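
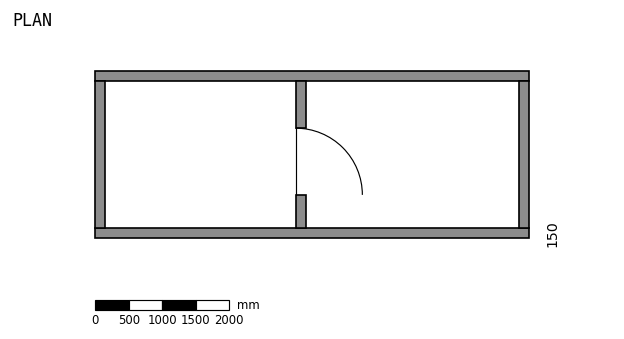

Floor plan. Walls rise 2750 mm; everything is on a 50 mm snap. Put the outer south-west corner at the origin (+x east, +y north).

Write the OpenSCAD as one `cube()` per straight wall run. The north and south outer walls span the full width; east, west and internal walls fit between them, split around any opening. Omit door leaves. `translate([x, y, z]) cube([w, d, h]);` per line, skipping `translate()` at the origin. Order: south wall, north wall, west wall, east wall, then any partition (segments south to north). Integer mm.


cube([6500, 150, 2750]);
translate([0, 2350, 0]) cube([6500, 150, 2750]);
translate([0, 150, 0]) cube([150, 2200, 2750]);
translate([6350, 150, 0]) cube([150, 2200, 2750]);
translate([3000, 150, 0]) cube([150, 500, 2750]);
translate([3000, 1650, 0]) cube([150, 700, 2750]);


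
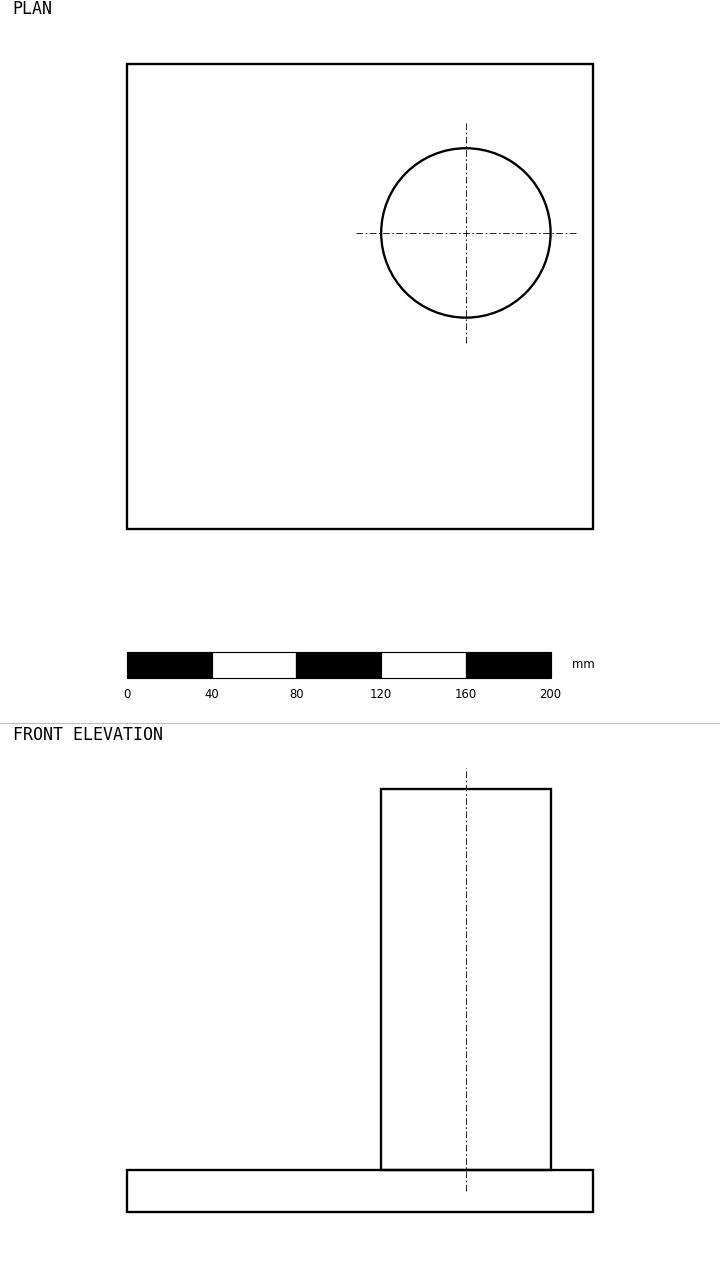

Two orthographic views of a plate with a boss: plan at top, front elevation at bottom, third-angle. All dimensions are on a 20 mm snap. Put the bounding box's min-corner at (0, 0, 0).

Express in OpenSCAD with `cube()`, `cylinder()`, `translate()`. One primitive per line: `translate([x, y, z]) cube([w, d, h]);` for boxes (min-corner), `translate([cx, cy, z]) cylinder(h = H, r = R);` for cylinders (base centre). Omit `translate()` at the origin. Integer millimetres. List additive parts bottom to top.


cube([220, 220, 20]);
translate([160, 140, 20]) cylinder(h = 180, r = 40);


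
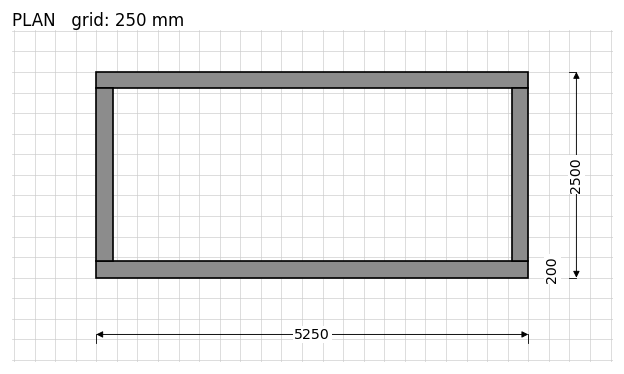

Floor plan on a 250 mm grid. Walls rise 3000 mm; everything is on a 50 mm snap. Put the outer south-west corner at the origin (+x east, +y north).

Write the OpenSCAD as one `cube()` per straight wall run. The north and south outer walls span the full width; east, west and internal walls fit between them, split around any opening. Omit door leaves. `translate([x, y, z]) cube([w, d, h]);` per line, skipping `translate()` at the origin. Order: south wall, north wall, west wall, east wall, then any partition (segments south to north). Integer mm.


cube([5250, 200, 3000]);
translate([0, 2300, 0]) cube([5250, 200, 3000]);
translate([0, 200, 0]) cube([200, 2100, 3000]);
translate([5050, 200, 0]) cube([200, 2100, 3000]);


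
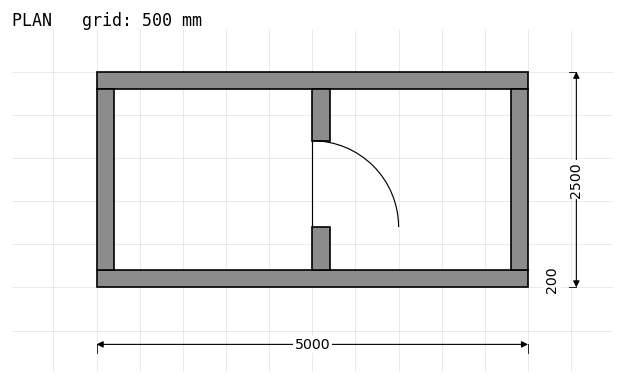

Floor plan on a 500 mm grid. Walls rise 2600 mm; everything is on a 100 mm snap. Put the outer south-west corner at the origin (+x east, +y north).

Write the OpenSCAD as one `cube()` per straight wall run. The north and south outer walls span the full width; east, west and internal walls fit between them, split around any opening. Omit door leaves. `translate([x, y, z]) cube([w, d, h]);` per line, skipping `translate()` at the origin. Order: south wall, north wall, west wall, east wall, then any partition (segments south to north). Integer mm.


cube([5000, 200, 2600]);
translate([0, 2300, 0]) cube([5000, 200, 2600]);
translate([0, 200, 0]) cube([200, 2100, 2600]);
translate([4800, 200, 0]) cube([200, 2100, 2600]);
translate([2500, 200, 0]) cube([200, 500, 2600]);
translate([2500, 1700, 0]) cube([200, 600, 2600]);


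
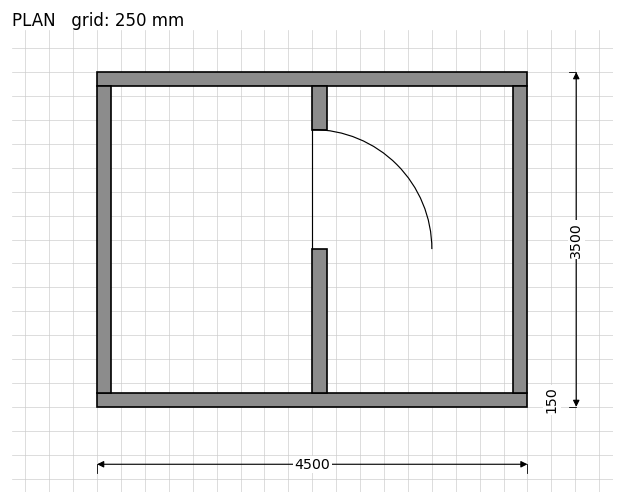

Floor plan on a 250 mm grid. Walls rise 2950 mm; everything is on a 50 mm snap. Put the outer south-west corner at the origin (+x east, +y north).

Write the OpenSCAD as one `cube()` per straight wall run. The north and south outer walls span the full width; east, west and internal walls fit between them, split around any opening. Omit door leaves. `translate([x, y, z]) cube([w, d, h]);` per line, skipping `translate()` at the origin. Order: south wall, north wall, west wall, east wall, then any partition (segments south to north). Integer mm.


cube([4500, 150, 2950]);
translate([0, 3350, 0]) cube([4500, 150, 2950]);
translate([0, 150, 0]) cube([150, 3200, 2950]);
translate([4350, 150, 0]) cube([150, 3200, 2950]);
translate([2250, 150, 0]) cube([150, 1500, 2950]);
translate([2250, 2900, 0]) cube([150, 450, 2950]);


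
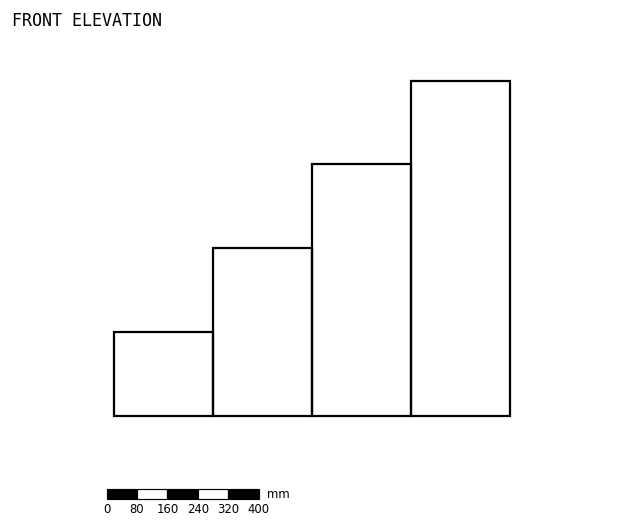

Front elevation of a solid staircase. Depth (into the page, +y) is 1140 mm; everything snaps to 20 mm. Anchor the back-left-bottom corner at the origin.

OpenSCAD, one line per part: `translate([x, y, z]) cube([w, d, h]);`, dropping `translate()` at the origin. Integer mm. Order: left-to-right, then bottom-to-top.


cube([260, 1140, 220]);
translate([260, 0, 0]) cube([260, 1140, 440]);
translate([520, 0, 0]) cube([260, 1140, 660]);
translate([780, 0, 0]) cube([260, 1140, 880]);


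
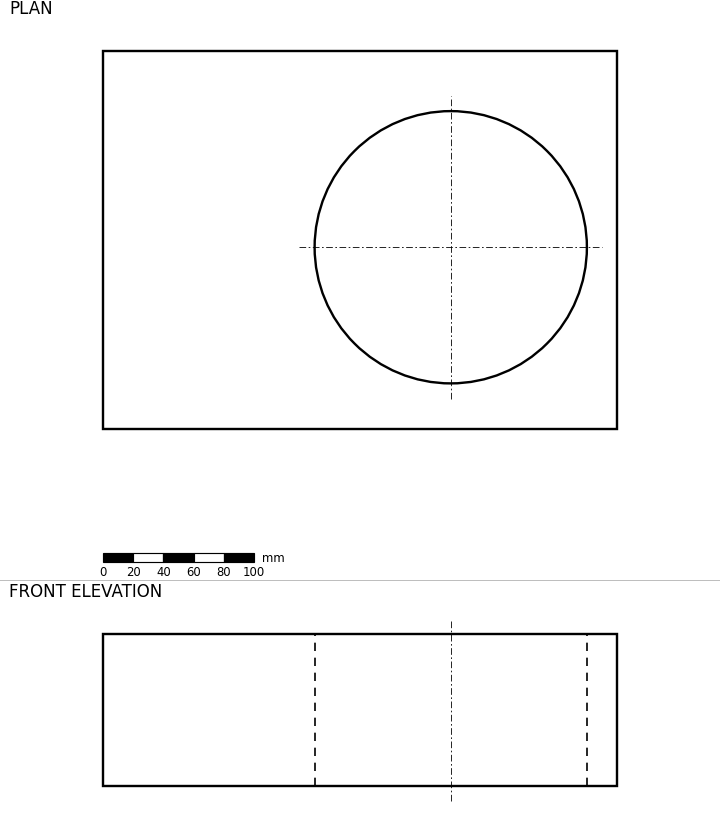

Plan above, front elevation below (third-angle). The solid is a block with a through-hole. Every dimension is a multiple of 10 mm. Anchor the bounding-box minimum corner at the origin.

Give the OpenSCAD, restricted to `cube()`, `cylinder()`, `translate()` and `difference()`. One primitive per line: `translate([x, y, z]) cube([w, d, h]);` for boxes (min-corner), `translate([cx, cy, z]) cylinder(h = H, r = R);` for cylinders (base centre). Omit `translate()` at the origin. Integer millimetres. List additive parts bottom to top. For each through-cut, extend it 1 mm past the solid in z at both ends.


difference() {
  cube([340, 250, 100]);
  translate([230, 120, -1]) cylinder(h = 102, r = 90);
}


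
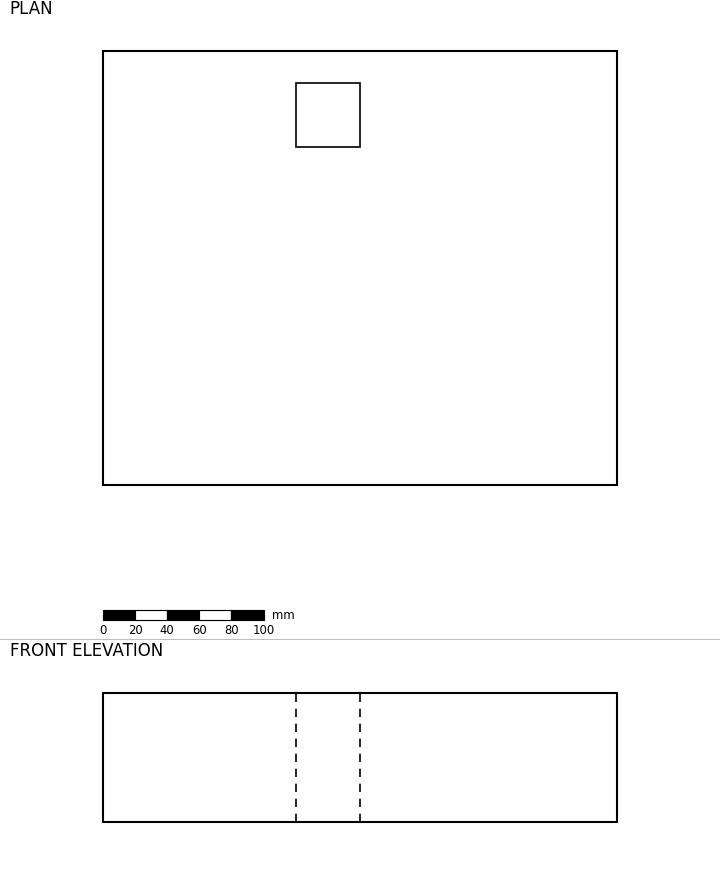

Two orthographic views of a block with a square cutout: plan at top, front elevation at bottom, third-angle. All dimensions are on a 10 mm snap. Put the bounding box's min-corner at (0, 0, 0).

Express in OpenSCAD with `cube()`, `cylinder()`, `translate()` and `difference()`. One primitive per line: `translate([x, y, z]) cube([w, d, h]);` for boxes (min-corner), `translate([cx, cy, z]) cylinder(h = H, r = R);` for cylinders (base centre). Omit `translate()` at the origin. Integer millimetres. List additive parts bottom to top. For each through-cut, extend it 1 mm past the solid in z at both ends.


difference() {
  cube([320, 270, 80]);
  translate([120, 210, -1]) cube([40, 40, 82]);
}


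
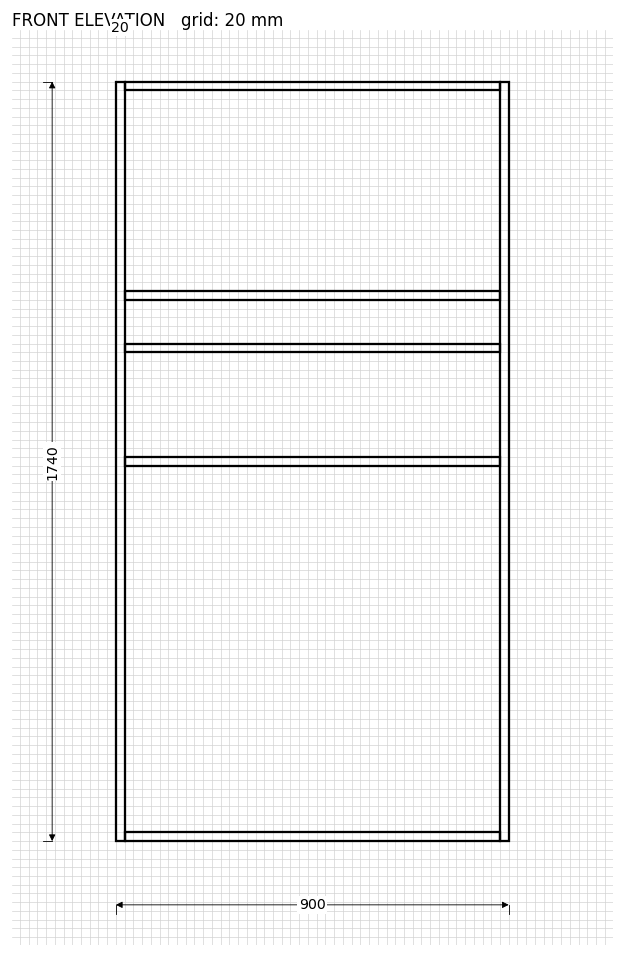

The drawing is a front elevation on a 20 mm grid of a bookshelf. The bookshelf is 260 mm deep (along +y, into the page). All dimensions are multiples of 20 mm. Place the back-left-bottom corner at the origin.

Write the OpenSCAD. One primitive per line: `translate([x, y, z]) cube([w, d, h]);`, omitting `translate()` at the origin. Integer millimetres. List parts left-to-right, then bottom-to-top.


cube([20, 260, 1740]);
translate([20, 0, 0]) cube([860, 260, 20]);
translate([20, 0, 860]) cube([860, 260, 20]);
translate([20, 0, 1120]) cube([860, 260, 20]);
translate([20, 0, 1240]) cube([860, 260, 20]);
translate([20, 0, 1720]) cube([860, 260, 20]);
translate([880, 0, 0]) cube([20, 260, 1740]);


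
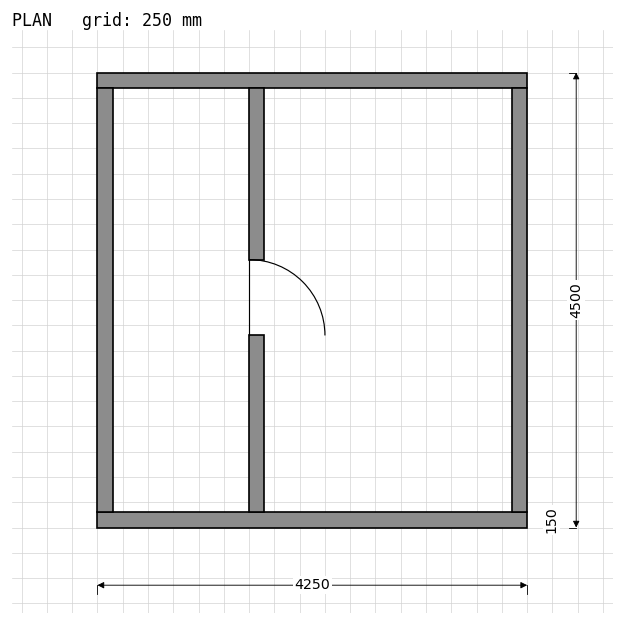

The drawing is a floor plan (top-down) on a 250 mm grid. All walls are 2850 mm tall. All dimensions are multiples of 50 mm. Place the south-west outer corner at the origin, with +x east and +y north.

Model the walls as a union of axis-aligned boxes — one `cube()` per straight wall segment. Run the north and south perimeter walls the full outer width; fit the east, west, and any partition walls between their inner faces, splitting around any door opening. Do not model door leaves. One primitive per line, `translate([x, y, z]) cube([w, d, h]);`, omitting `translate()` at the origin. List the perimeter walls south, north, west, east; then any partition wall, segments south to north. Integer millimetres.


cube([4250, 150, 2850]);
translate([0, 4350, 0]) cube([4250, 150, 2850]);
translate([0, 150, 0]) cube([150, 4200, 2850]);
translate([4100, 150, 0]) cube([150, 4200, 2850]);
translate([1500, 150, 0]) cube([150, 1750, 2850]);
translate([1500, 2650, 0]) cube([150, 1700, 2850]);


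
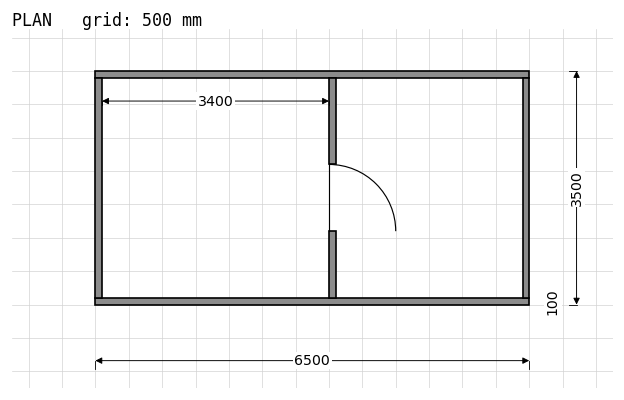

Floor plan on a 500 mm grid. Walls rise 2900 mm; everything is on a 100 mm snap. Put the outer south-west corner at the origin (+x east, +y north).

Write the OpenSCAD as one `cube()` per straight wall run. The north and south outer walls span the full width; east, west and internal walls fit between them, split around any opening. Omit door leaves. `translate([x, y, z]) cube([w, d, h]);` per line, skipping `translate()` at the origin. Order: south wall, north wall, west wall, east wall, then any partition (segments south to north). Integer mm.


cube([6500, 100, 2900]);
translate([0, 3400, 0]) cube([6500, 100, 2900]);
translate([0, 100, 0]) cube([100, 3300, 2900]);
translate([6400, 100, 0]) cube([100, 3300, 2900]);
translate([3500, 100, 0]) cube([100, 1000, 2900]);
translate([3500, 2100, 0]) cube([100, 1300, 2900]);


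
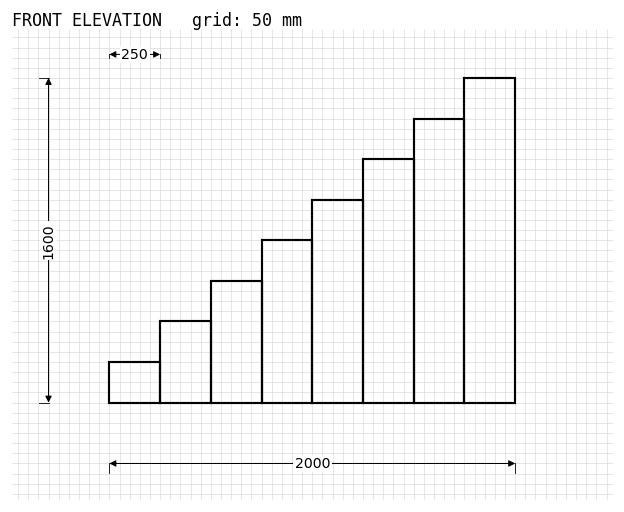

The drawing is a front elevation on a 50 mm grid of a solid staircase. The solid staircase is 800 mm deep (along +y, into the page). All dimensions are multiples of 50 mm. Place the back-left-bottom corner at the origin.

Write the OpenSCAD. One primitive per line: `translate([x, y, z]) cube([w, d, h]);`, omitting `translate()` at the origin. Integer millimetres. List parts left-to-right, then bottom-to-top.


cube([250, 800, 200]);
translate([250, 0, 0]) cube([250, 800, 400]);
translate([500, 0, 0]) cube([250, 800, 600]);
translate([750, 0, 0]) cube([250, 800, 800]);
translate([1000, 0, 0]) cube([250, 800, 1000]);
translate([1250, 0, 0]) cube([250, 800, 1200]);
translate([1500, 0, 0]) cube([250, 800, 1400]);
translate([1750, 0, 0]) cube([250, 800, 1600]);


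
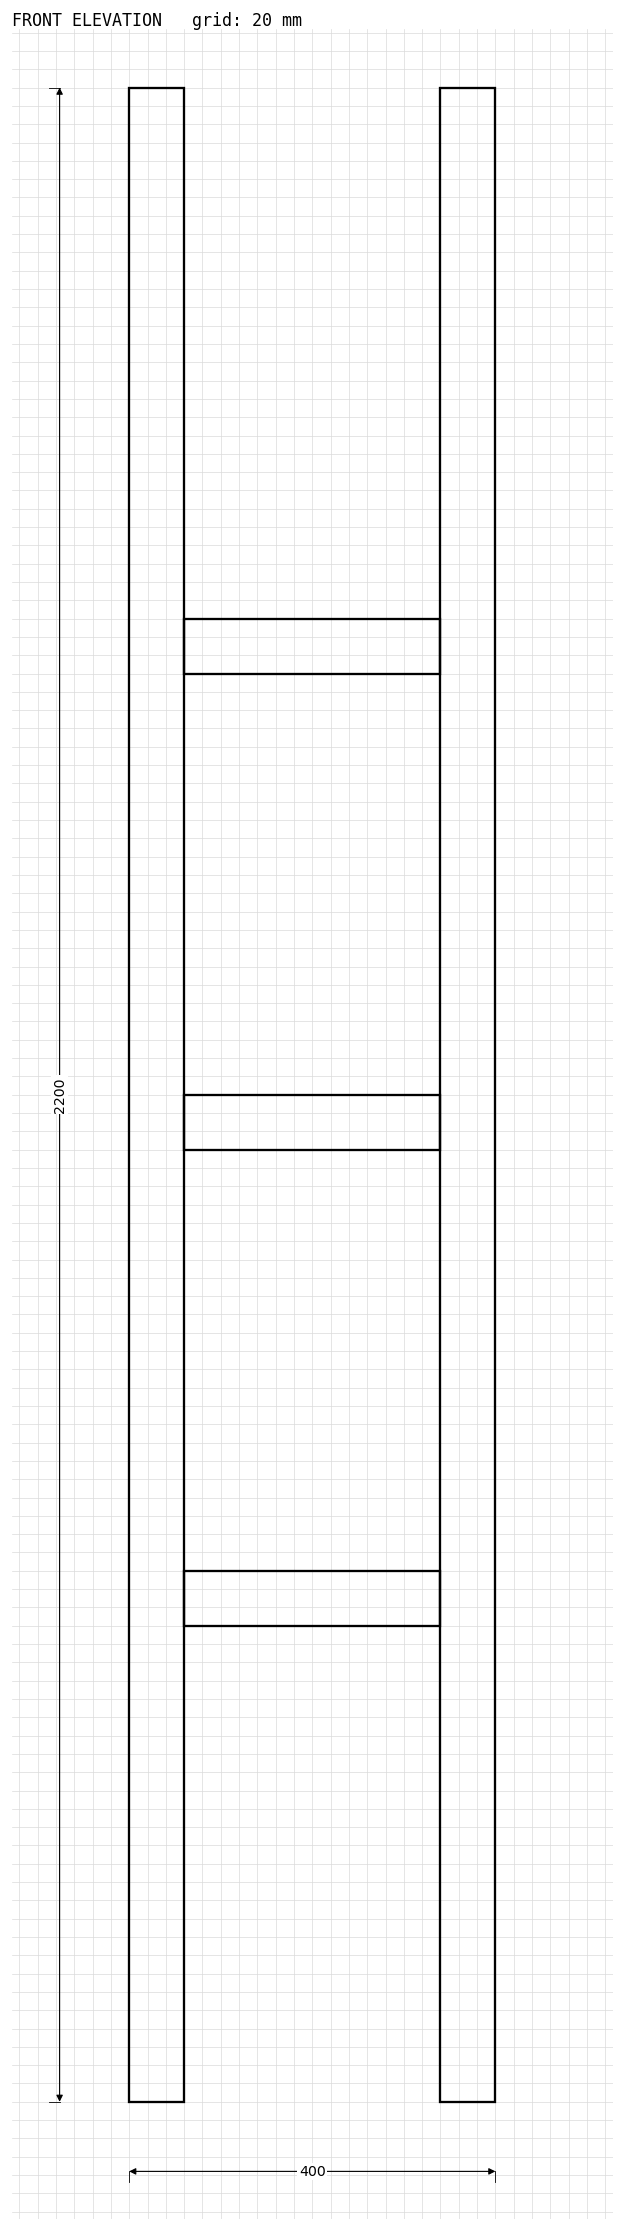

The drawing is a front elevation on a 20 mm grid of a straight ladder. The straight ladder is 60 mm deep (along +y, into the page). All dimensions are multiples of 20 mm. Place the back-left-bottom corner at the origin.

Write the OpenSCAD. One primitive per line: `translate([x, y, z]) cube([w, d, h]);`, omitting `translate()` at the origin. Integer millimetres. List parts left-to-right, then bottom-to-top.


cube([60, 60, 2200]);
translate([60, 0, 520]) cube([280, 60, 60]);
translate([60, 0, 1040]) cube([280, 60, 60]);
translate([60, 0, 1560]) cube([280, 60, 60]);
translate([340, 0, 0]) cube([60, 60, 2200]);


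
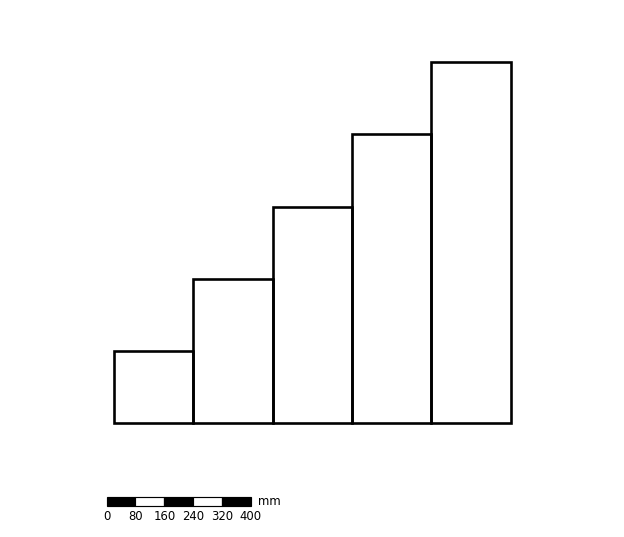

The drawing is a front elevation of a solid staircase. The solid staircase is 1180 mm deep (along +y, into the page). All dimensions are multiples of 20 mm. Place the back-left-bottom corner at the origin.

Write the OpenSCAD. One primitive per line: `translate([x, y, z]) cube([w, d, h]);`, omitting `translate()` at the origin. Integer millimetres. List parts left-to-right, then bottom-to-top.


cube([220, 1180, 200]);
translate([220, 0, 0]) cube([220, 1180, 400]);
translate([440, 0, 0]) cube([220, 1180, 600]);
translate([660, 0, 0]) cube([220, 1180, 800]);
translate([880, 0, 0]) cube([220, 1180, 1000]);


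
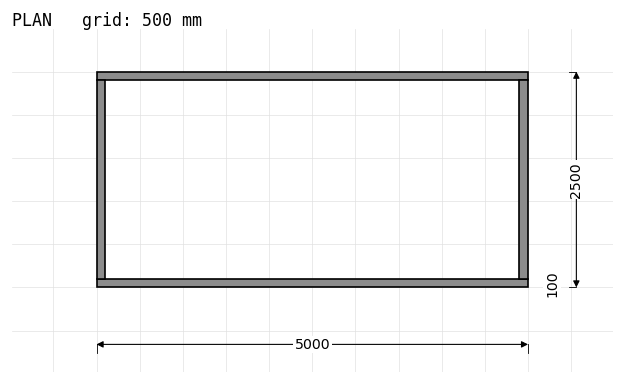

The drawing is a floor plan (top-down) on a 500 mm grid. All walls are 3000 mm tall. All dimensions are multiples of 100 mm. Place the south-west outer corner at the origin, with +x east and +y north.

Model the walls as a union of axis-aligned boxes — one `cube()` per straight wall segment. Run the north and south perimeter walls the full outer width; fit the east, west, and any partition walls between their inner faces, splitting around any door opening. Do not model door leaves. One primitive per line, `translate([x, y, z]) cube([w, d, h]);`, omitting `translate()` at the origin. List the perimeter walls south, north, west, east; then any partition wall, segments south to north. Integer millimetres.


cube([5000, 100, 3000]);
translate([0, 2400, 0]) cube([5000, 100, 3000]);
translate([0, 100, 0]) cube([100, 2300, 3000]);
translate([4900, 100, 0]) cube([100, 2300, 3000]);


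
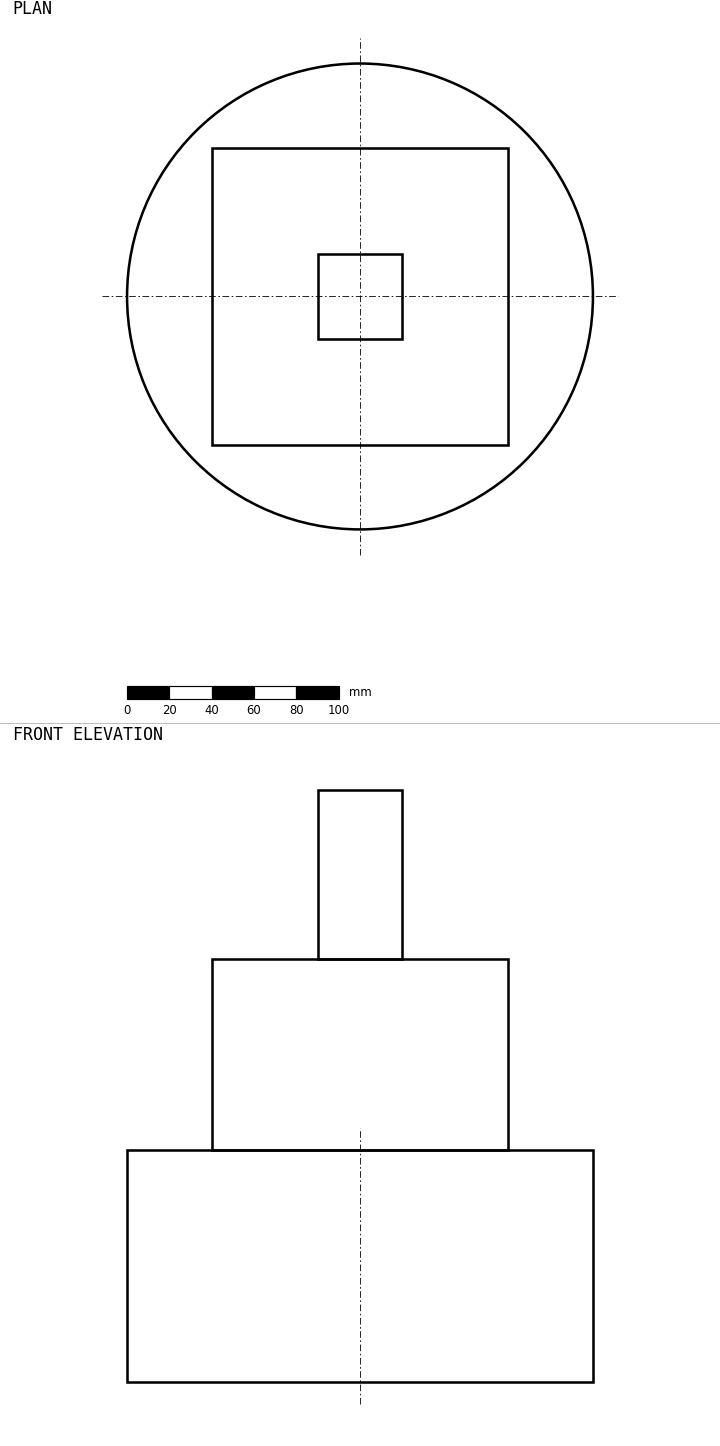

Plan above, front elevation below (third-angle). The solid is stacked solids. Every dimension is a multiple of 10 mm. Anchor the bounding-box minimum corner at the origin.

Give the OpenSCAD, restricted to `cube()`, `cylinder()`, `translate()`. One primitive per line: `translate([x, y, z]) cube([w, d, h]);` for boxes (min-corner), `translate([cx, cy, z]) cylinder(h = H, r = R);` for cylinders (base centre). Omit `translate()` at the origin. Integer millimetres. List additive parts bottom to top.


translate([110, 110, 0]) cylinder(h = 110, r = 110);
translate([40, 40, 110]) cube([140, 140, 90]);
translate([90, 90, 200]) cube([40, 40, 80]);


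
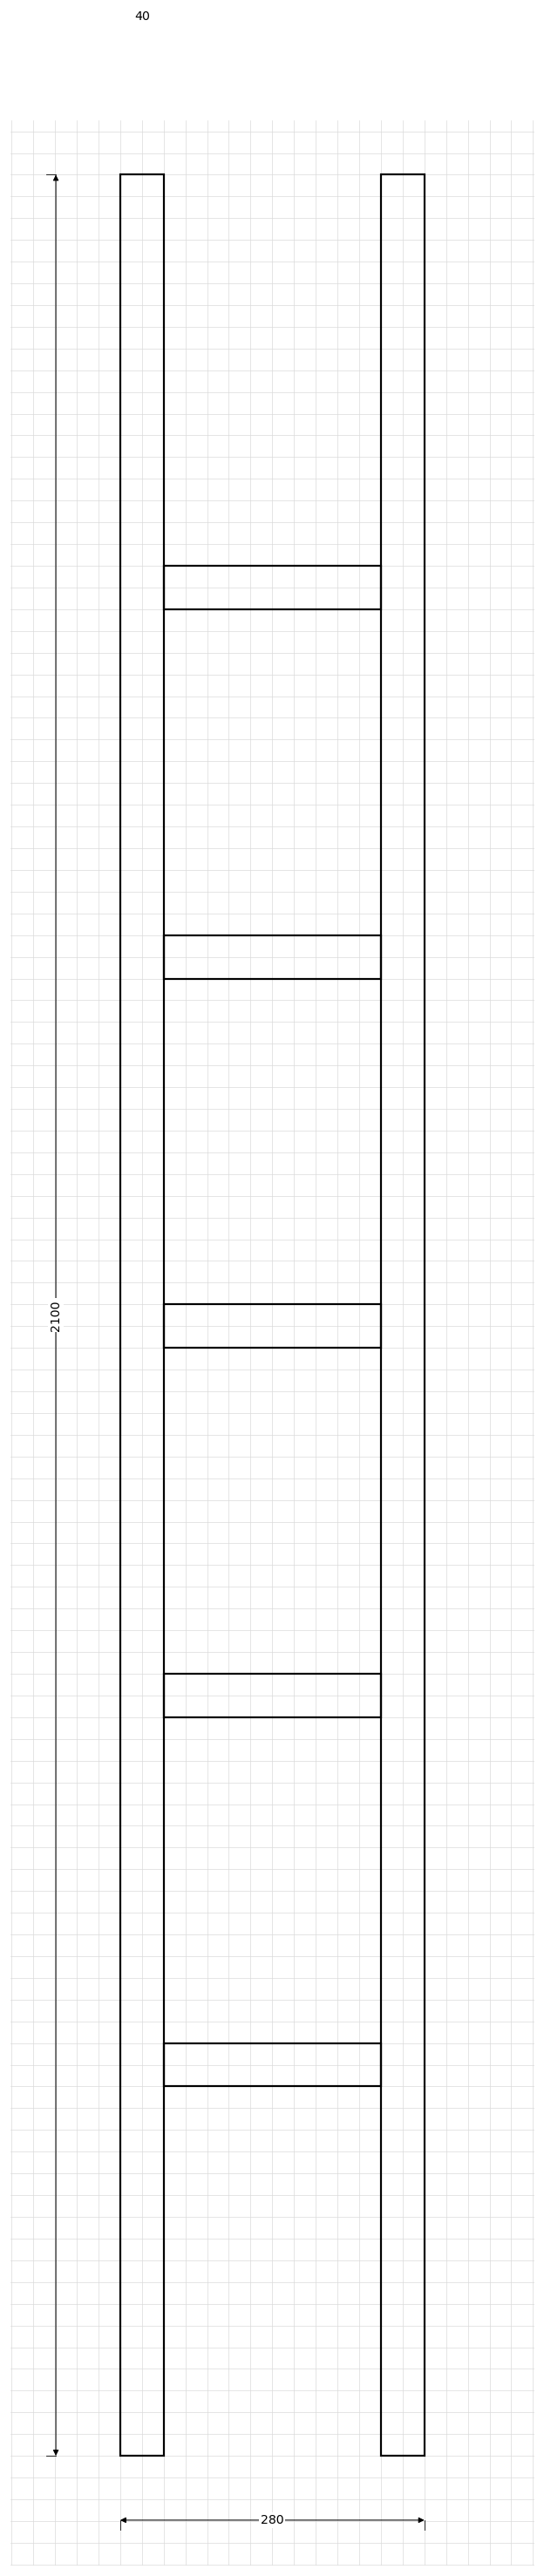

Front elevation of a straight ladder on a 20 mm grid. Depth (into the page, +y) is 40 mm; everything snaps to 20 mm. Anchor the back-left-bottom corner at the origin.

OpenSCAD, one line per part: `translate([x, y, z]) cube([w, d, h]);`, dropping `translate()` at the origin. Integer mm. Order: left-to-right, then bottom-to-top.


cube([40, 40, 2100]);
translate([40, 0, 340]) cube([200, 40, 40]);
translate([40, 0, 680]) cube([200, 40, 40]);
translate([40, 0, 1020]) cube([200, 40, 40]);
translate([40, 0, 1360]) cube([200, 40, 40]);
translate([40, 0, 1700]) cube([200, 40, 40]);
translate([240, 0, 0]) cube([40, 40, 2100]);


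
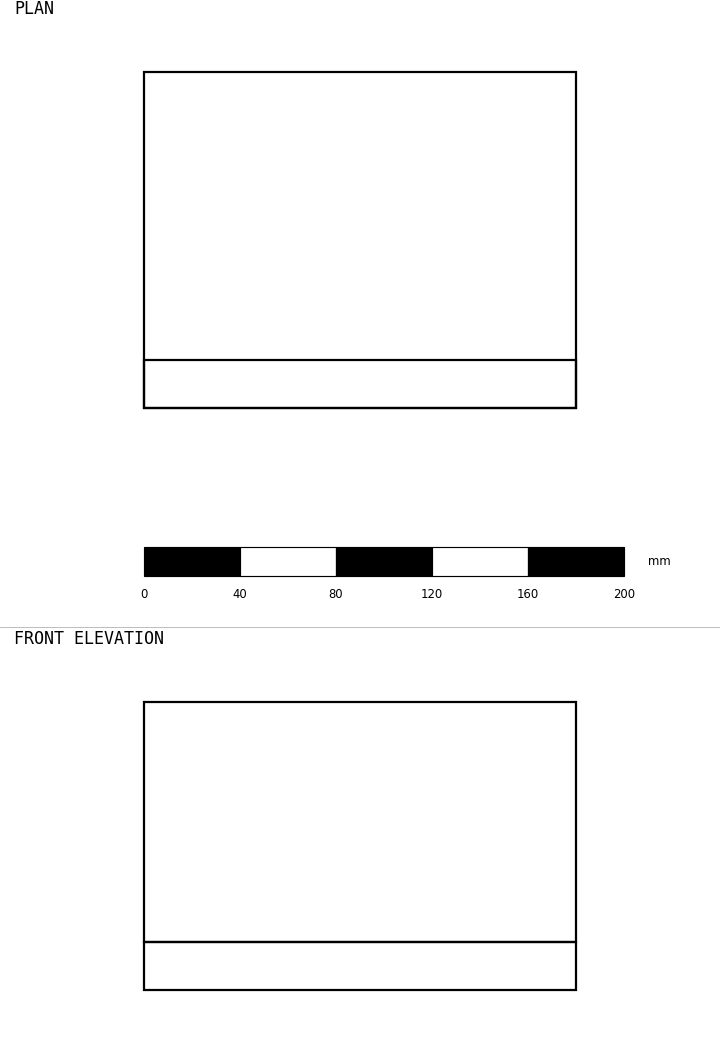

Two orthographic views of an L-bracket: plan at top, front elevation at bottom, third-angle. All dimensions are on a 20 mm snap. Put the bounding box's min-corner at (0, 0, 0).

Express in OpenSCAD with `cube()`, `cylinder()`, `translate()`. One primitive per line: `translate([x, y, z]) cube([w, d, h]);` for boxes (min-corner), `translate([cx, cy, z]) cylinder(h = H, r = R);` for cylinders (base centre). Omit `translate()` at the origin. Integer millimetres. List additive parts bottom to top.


cube([180, 140, 20]);
translate([0, 0, 20]) cube([180, 20, 100]);


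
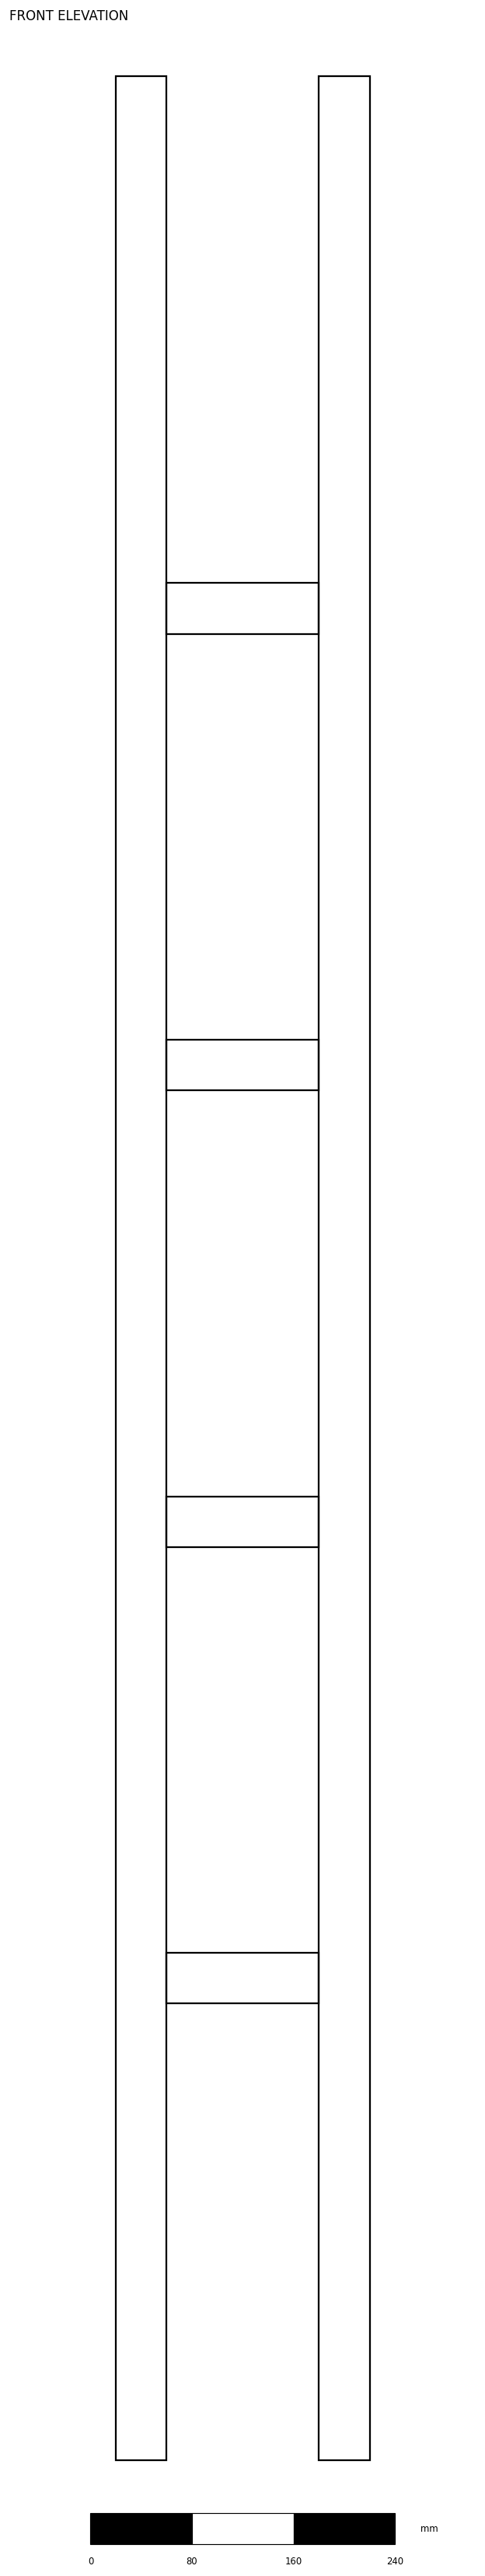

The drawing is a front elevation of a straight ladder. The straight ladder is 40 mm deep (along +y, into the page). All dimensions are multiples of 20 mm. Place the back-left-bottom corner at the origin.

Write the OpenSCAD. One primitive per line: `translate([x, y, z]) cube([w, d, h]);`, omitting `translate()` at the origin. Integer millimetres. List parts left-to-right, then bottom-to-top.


cube([40, 40, 1880]);
translate([40, 0, 360]) cube([120, 40, 40]);
translate([40, 0, 720]) cube([120, 40, 40]);
translate([40, 0, 1080]) cube([120, 40, 40]);
translate([40, 0, 1440]) cube([120, 40, 40]);
translate([160, 0, 0]) cube([40, 40, 1880]);


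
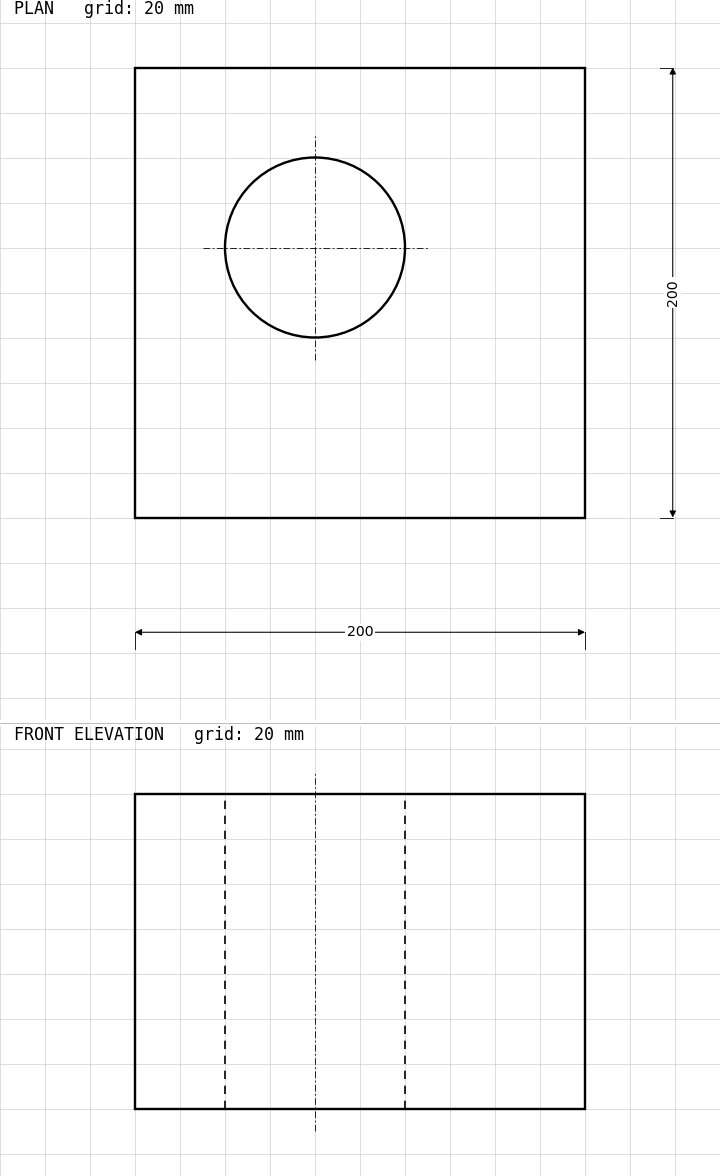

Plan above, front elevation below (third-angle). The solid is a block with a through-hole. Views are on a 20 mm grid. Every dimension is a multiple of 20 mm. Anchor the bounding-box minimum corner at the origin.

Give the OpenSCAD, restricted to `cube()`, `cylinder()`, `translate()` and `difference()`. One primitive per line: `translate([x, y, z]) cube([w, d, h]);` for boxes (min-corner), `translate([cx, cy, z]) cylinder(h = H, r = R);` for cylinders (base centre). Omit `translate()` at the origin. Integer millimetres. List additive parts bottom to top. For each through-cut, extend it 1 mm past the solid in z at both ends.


difference() {
  cube([200, 200, 140]);
  translate([80, 120, -1]) cylinder(h = 142, r = 40);
}


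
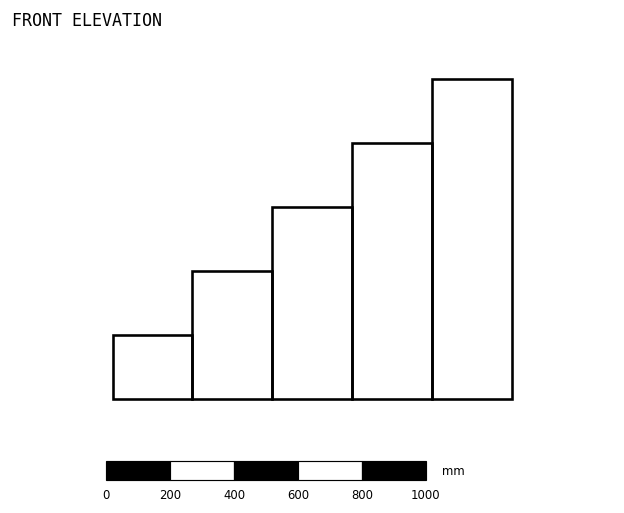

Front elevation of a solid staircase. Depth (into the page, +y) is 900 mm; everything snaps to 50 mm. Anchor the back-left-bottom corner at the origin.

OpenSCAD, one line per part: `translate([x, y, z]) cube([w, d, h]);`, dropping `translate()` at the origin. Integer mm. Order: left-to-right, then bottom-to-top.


cube([250, 900, 200]);
translate([250, 0, 0]) cube([250, 900, 400]);
translate([500, 0, 0]) cube([250, 900, 600]);
translate([750, 0, 0]) cube([250, 900, 800]);
translate([1000, 0, 0]) cube([250, 900, 1000]);


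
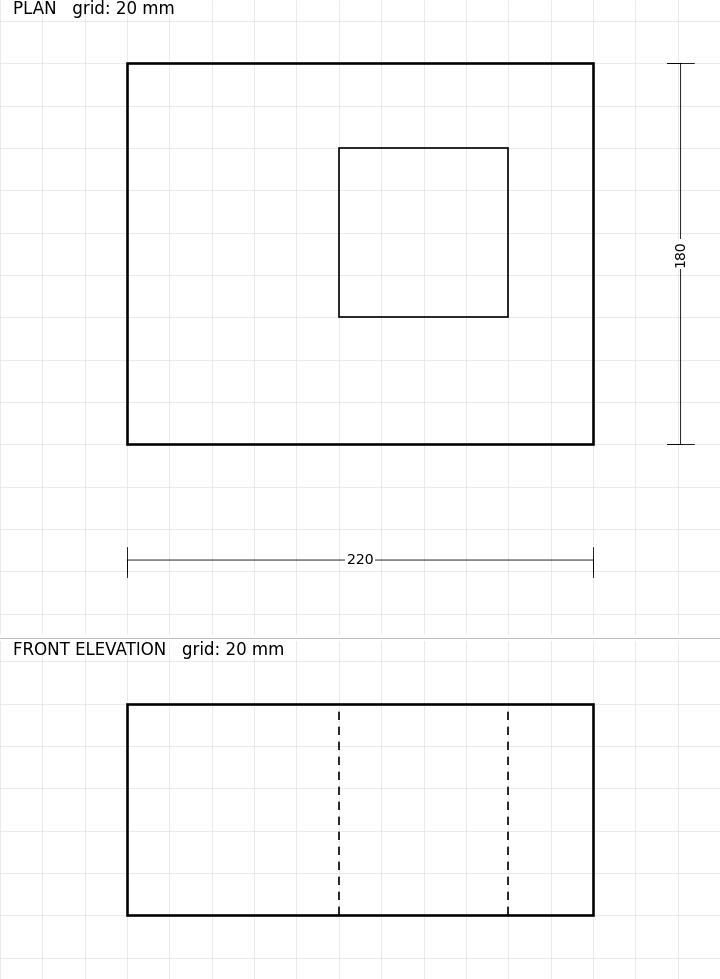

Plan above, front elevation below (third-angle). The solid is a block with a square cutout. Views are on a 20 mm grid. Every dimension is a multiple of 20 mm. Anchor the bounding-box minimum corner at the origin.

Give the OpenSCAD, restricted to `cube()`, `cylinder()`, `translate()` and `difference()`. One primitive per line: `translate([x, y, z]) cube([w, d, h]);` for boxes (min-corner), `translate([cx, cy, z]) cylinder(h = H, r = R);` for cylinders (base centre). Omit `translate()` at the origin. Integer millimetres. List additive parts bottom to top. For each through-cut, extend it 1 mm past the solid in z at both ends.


difference() {
  cube([220, 180, 100]);
  translate([100, 60, -1]) cube([80, 80, 102]);
}


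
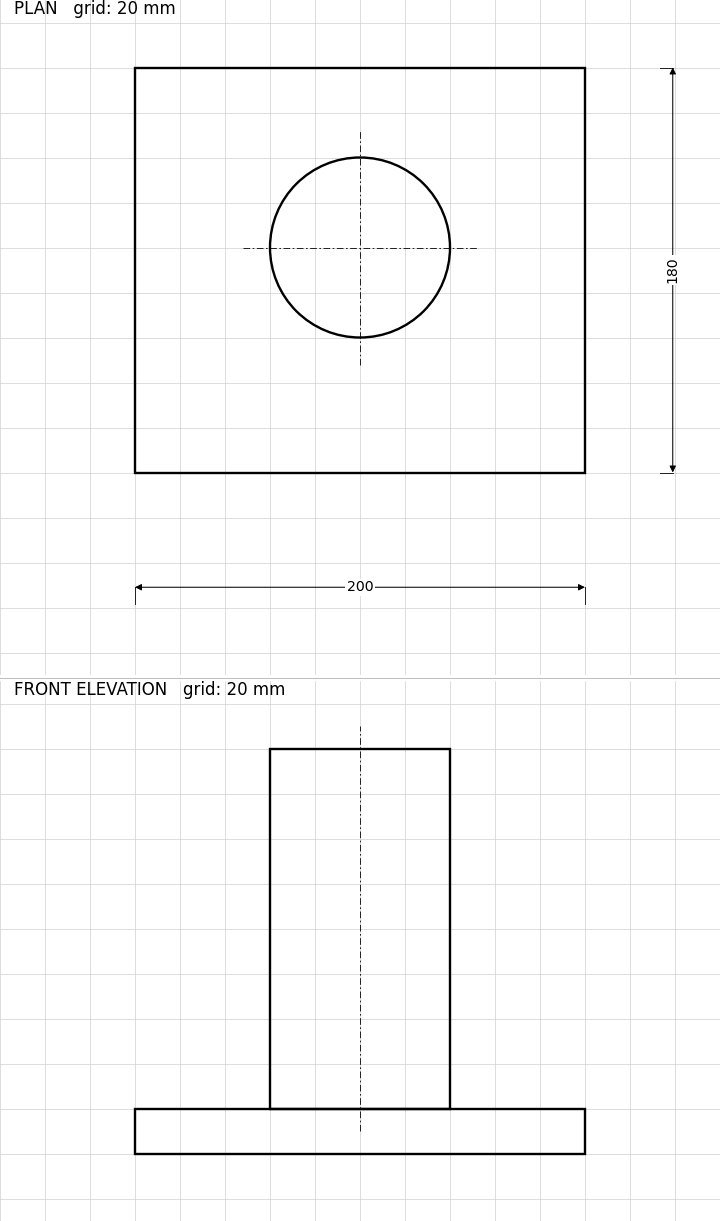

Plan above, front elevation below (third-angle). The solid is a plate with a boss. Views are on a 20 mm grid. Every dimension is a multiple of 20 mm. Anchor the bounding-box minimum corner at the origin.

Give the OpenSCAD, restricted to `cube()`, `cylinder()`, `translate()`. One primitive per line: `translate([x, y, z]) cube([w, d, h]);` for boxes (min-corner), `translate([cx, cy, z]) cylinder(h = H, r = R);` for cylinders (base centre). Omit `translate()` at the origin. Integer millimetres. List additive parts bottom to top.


cube([200, 180, 20]);
translate([100, 100, 20]) cylinder(h = 160, r = 40);


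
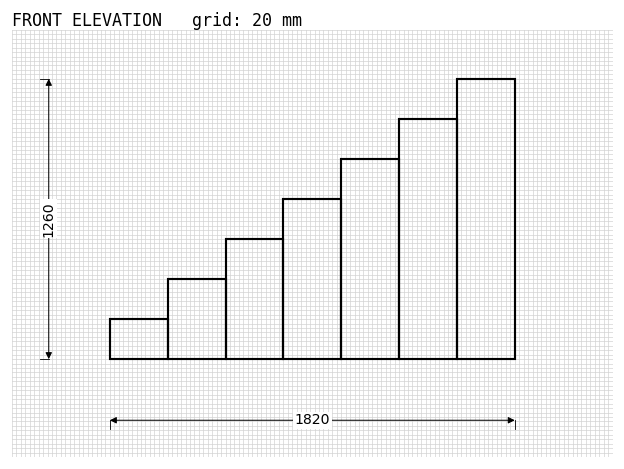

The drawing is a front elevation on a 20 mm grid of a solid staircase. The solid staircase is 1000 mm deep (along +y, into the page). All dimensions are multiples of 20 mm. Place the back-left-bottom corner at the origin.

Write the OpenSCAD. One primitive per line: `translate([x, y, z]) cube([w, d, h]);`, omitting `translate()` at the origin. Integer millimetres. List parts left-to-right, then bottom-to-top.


cube([260, 1000, 180]);
translate([260, 0, 0]) cube([260, 1000, 360]);
translate([520, 0, 0]) cube([260, 1000, 540]);
translate([780, 0, 0]) cube([260, 1000, 720]);
translate([1040, 0, 0]) cube([260, 1000, 900]);
translate([1300, 0, 0]) cube([260, 1000, 1080]);
translate([1560, 0, 0]) cube([260, 1000, 1260]);


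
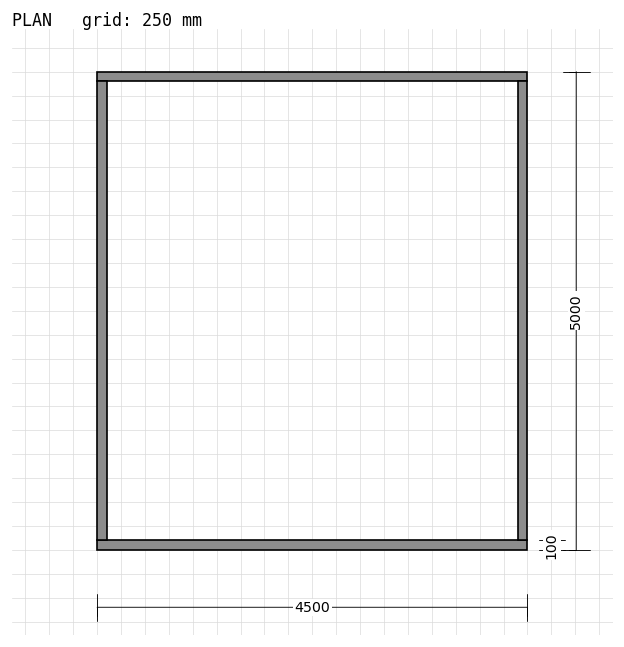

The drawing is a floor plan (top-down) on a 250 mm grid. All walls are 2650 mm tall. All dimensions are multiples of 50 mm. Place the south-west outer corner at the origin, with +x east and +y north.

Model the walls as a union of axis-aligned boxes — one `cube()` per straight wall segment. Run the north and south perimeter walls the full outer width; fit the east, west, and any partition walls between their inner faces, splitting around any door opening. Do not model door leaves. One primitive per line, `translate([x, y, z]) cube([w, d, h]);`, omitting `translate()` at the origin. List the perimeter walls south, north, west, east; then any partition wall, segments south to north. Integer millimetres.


cube([4500, 100, 2650]);
translate([0, 4900, 0]) cube([4500, 100, 2650]);
translate([0, 100, 0]) cube([100, 4800, 2650]);
translate([4400, 100, 0]) cube([100, 4800, 2650]);


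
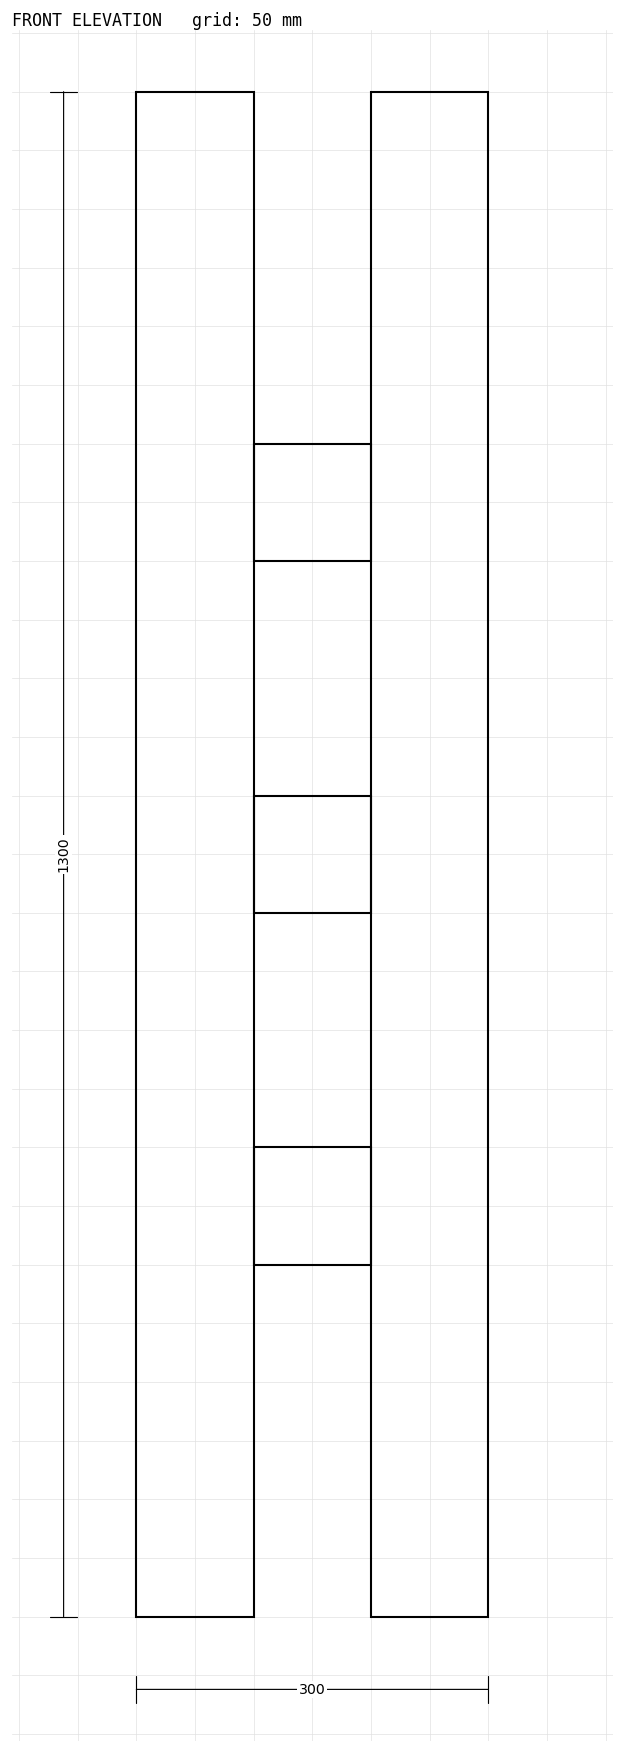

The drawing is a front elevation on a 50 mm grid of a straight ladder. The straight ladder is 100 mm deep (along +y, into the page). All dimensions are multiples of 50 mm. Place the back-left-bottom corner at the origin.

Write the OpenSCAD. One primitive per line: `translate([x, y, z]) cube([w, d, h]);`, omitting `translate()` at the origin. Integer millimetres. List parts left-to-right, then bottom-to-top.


cube([100, 100, 1300]);
translate([100, 0, 300]) cube([100, 100, 100]);
translate([100, 0, 600]) cube([100, 100, 100]);
translate([100, 0, 900]) cube([100, 100, 100]);
translate([200, 0, 0]) cube([100, 100, 1300]);


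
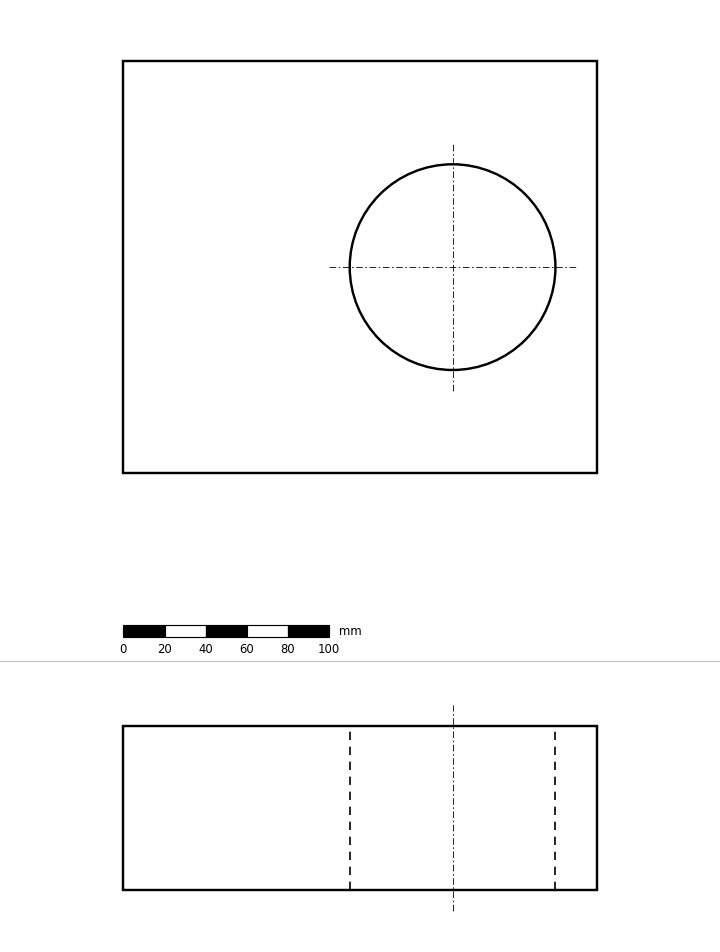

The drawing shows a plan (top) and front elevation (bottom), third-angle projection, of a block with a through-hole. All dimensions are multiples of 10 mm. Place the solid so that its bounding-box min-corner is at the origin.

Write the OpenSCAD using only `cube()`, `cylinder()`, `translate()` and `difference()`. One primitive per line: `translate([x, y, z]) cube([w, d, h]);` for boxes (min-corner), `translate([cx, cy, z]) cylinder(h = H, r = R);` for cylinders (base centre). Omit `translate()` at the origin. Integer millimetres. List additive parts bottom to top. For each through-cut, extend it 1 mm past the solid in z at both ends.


difference() {
  cube([230, 200, 80]);
  translate([160, 100, -1]) cylinder(h = 82, r = 50);
}


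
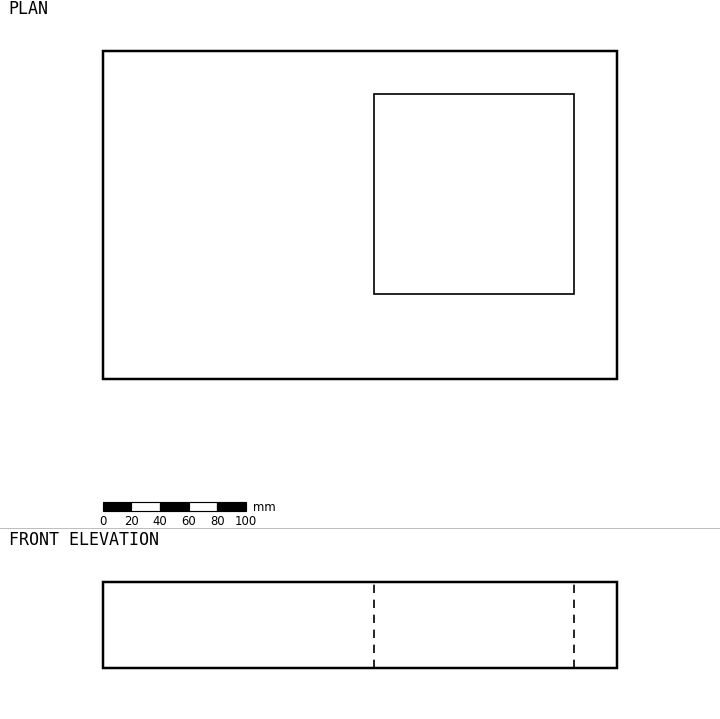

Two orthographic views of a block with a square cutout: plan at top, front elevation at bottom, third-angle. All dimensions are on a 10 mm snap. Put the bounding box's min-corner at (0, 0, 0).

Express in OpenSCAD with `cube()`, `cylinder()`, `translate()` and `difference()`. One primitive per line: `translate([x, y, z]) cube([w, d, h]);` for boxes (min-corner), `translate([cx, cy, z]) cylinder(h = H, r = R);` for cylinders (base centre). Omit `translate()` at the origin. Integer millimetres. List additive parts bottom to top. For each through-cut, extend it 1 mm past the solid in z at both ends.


difference() {
  cube([360, 230, 60]);
  translate([190, 60, -1]) cube([140, 140, 62]);
}


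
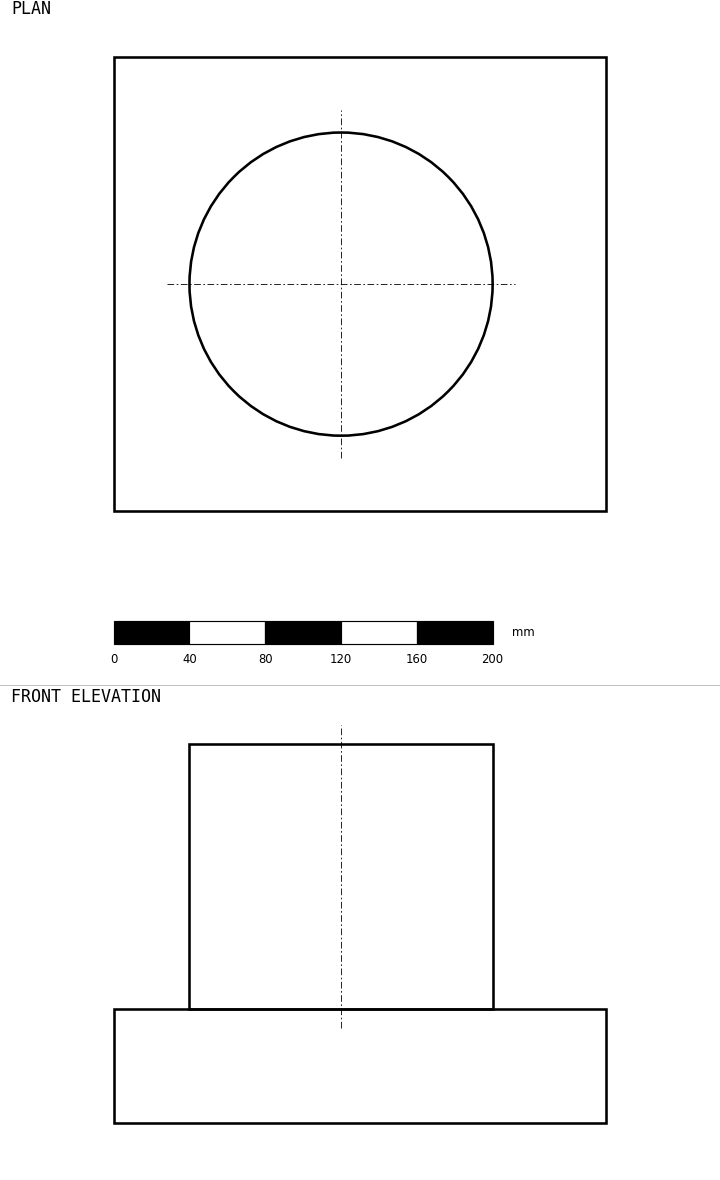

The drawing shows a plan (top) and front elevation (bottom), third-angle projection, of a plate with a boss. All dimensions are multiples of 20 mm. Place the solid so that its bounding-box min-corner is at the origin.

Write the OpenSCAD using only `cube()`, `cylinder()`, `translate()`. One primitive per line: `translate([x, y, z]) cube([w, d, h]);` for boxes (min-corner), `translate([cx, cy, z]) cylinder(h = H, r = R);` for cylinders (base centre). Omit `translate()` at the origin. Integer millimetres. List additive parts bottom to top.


cube([260, 240, 60]);
translate([120, 120, 60]) cylinder(h = 140, r = 80);


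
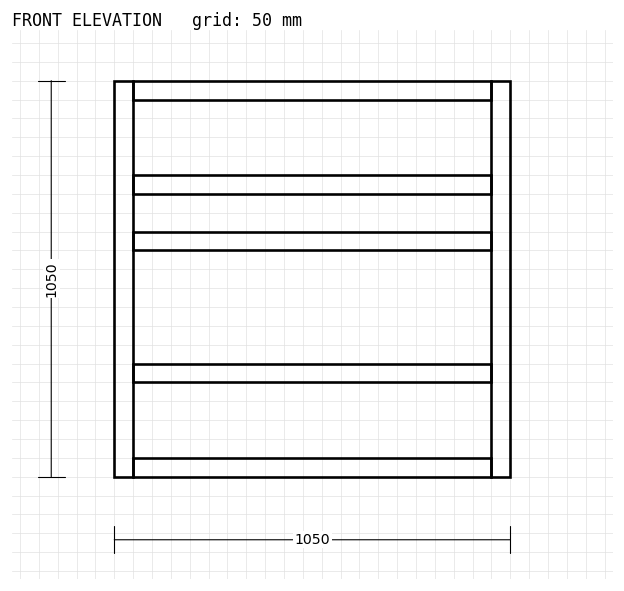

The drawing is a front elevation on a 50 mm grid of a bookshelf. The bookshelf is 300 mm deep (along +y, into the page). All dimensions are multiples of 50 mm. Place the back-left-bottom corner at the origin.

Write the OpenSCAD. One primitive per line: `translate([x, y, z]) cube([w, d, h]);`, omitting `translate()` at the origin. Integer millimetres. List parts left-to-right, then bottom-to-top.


cube([50, 300, 1050]);
translate([50, 0, 0]) cube([950, 300, 50]);
translate([50, 0, 250]) cube([950, 300, 50]);
translate([50, 0, 600]) cube([950, 300, 50]);
translate([50, 0, 750]) cube([950, 300, 50]);
translate([50, 0, 1000]) cube([950, 300, 50]);
translate([1000, 0, 0]) cube([50, 300, 1050]);


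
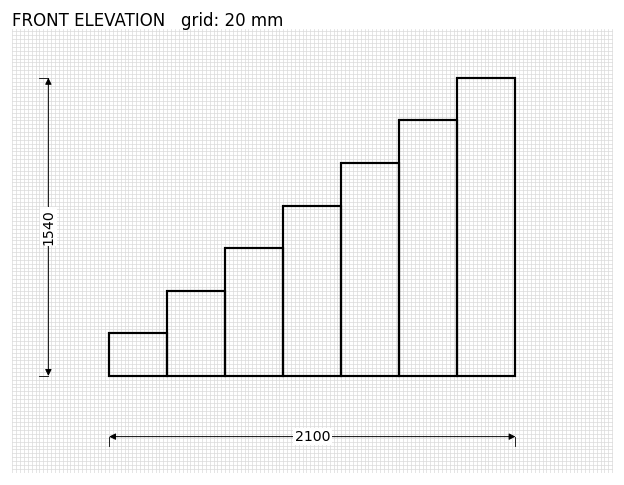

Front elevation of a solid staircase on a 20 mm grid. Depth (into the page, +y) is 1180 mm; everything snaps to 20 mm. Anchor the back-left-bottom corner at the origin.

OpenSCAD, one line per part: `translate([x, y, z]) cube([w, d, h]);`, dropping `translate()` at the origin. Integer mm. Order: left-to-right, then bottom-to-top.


cube([300, 1180, 220]);
translate([300, 0, 0]) cube([300, 1180, 440]);
translate([600, 0, 0]) cube([300, 1180, 660]);
translate([900, 0, 0]) cube([300, 1180, 880]);
translate([1200, 0, 0]) cube([300, 1180, 1100]);
translate([1500, 0, 0]) cube([300, 1180, 1320]);
translate([1800, 0, 0]) cube([300, 1180, 1540]);


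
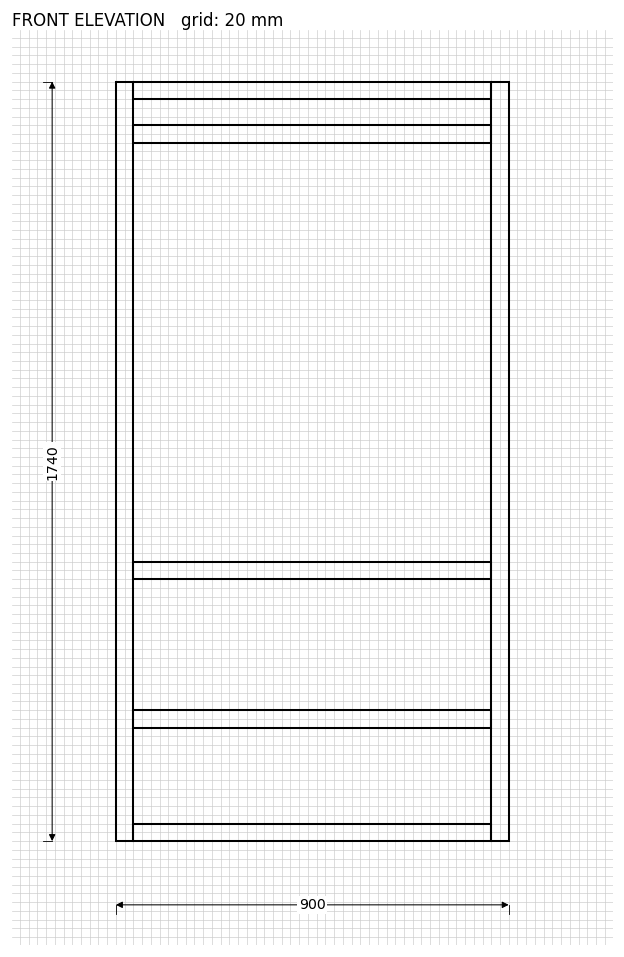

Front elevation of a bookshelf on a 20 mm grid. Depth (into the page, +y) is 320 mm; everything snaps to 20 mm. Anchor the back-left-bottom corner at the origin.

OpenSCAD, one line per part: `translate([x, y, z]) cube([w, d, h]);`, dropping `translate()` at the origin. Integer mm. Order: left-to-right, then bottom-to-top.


cube([40, 320, 1740]);
translate([40, 0, 0]) cube([820, 320, 40]);
translate([40, 0, 260]) cube([820, 320, 40]);
translate([40, 0, 600]) cube([820, 320, 40]);
translate([40, 0, 1600]) cube([820, 320, 40]);
translate([40, 0, 1700]) cube([820, 320, 40]);
translate([860, 0, 0]) cube([40, 320, 1740]);


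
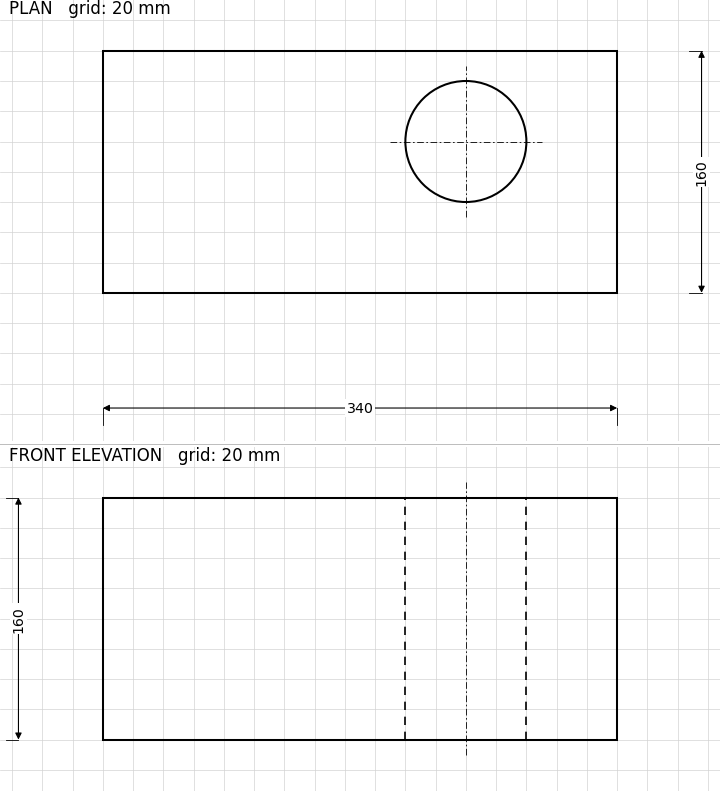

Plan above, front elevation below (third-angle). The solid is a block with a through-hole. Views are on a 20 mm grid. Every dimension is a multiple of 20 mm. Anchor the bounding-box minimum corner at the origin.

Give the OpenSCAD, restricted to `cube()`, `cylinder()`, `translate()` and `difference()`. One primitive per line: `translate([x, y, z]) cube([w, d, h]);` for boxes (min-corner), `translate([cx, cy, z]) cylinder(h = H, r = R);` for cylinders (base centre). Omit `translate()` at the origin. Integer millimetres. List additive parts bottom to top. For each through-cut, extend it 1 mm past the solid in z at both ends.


difference() {
  cube([340, 160, 160]);
  translate([240, 100, -1]) cylinder(h = 162, r = 40);
}


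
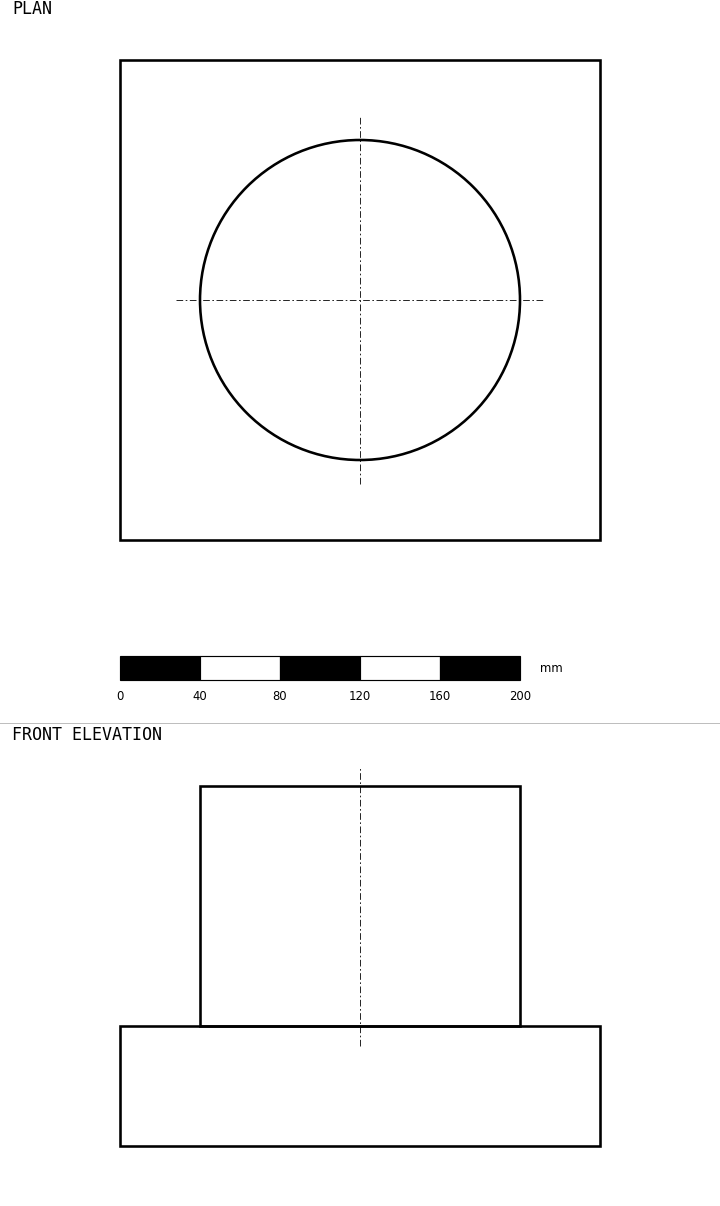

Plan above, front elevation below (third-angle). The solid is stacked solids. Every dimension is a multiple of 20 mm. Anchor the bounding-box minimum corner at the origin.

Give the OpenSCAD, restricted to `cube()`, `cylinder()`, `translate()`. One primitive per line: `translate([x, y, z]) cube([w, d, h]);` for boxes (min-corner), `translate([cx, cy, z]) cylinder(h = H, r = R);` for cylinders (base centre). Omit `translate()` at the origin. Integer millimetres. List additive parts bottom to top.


cube([240, 240, 60]);
translate([120, 120, 60]) cylinder(h = 120, r = 80);


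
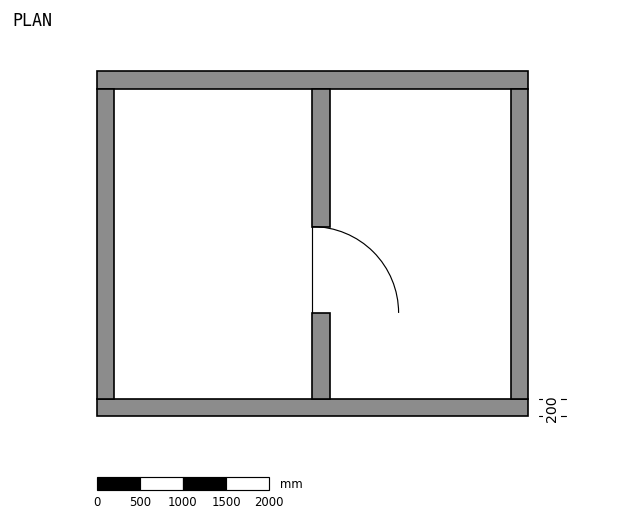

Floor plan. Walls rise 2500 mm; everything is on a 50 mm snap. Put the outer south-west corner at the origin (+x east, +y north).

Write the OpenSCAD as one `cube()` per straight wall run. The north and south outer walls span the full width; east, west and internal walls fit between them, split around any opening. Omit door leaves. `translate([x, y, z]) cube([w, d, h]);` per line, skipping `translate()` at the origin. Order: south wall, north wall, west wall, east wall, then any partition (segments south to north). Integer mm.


cube([5000, 200, 2500]);
translate([0, 3800, 0]) cube([5000, 200, 2500]);
translate([0, 200, 0]) cube([200, 3600, 2500]);
translate([4800, 200, 0]) cube([200, 3600, 2500]);
translate([2500, 200, 0]) cube([200, 1000, 2500]);
translate([2500, 2200, 0]) cube([200, 1600, 2500]);


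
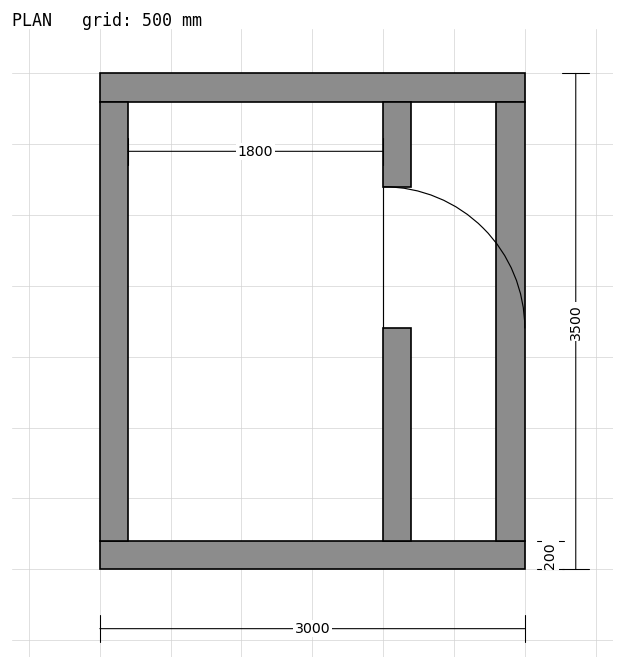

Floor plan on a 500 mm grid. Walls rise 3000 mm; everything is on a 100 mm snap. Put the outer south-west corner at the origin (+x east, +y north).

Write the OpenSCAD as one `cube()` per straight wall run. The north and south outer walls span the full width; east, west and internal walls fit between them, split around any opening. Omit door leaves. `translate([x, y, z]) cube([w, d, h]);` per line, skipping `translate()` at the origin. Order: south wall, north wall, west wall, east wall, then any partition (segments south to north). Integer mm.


cube([3000, 200, 3000]);
translate([0, 3300, 0]) cube([3000, 200, 3000]);
translate([0, 200, 0]) cube([200, 3100, 3000]);
translate([2800, 200, 0]) cube([200, 3100, 3000]);
translate([2000, 200, 0]) cube([200, 1500, 3000]);
translate([2000, 2700, 0]) cube([200, 600, 3000]);
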